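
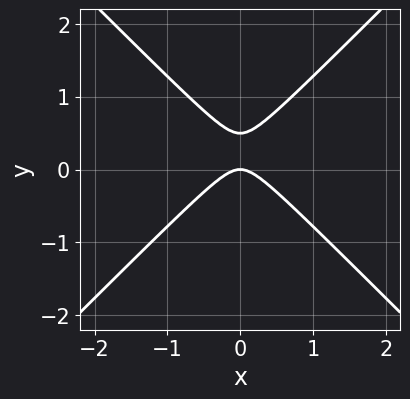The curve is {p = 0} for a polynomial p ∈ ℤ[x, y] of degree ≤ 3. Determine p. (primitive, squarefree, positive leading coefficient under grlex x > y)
deg p = 2. A generic line meets the curve in up to 2 points.
Symmetries: it's symmetric under x → −x, forcing even powers of x.
From the visible intercepts: it meets the x-axis at x = 0 (among the integer gridlines); one y-axis crossing is at y = 0.
These observations pin down the coefficients.

2*x^2 - 2*y^2 + y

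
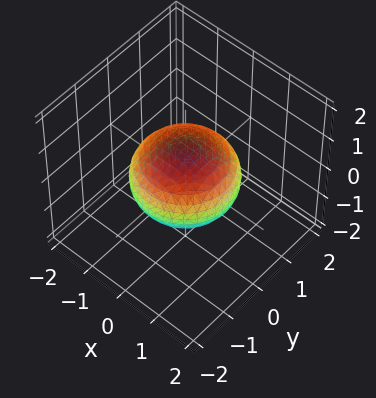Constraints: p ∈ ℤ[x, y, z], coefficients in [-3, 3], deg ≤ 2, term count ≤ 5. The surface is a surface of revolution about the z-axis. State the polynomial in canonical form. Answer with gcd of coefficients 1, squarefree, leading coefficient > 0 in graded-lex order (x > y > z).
First, the degree is 2 — no degree-1 surface has this shape.
Next, by symmetry, every cross-section ⟂ z is a circle, so x, y appear only via x² + y².
Next, against the integer gridlines: a circular section at z = 0 has radius between 1 and 2; the z-axis gridline crossings are at z ∈ {-1, 1}.
Finally, the integer polynomial consistent with all of this is the stated p.

2*x^2 + 2*y^2 + 3*z^2 - 3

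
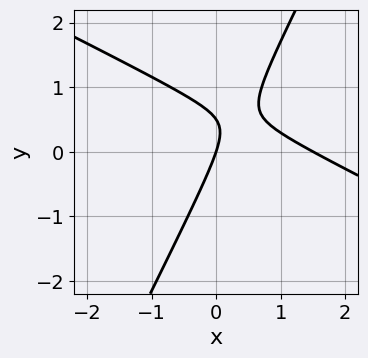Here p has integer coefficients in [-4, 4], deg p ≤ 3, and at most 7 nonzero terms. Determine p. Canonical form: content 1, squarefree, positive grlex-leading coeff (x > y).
2*x^2 + 3*x*y - 2*y^2 - 3*x + y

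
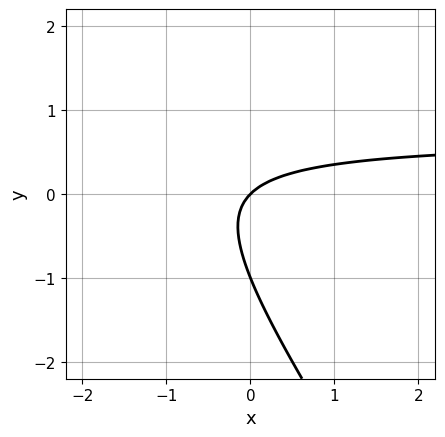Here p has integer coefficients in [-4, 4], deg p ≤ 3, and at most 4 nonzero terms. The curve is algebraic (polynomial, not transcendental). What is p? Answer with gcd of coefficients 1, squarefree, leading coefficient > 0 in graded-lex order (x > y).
3*x*y + 2*y^2 - 2*x + 2*y

First, the degree is 2 — the shape is more complex than any degree-1 curve.
Then, from the visible intercepts: the y-axis gridline crossings are at y ∈ {-1, 0}; one x-axis crossing is at x = 0.
Finally, fitting integer coefficients to these (and the overall shape) gives p.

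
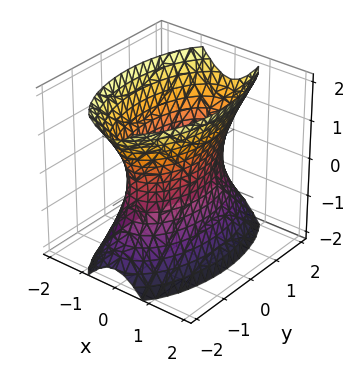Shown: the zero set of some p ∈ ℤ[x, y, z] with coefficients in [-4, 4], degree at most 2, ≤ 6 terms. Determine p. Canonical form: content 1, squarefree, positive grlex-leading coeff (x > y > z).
(a) Degree: one connected sheet with a waist; a quadric, so deg p = 2.
(b) Symmetries: it's symmetric under x → −x, forcing even powers of x; mirror symmetry z ↦ −z ⇒ only even powers of z; the y ↦ −y reflection is a symmetry, so y appears only in even powers.
(c) Observable constraints: no z-intercept at any integer in the box.
(d) The integer polynomial consistent with all of this is the stated p.

3*x^2 + y^2 - z^2 - 2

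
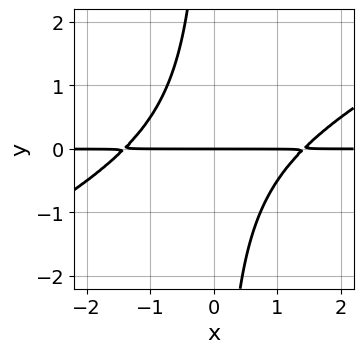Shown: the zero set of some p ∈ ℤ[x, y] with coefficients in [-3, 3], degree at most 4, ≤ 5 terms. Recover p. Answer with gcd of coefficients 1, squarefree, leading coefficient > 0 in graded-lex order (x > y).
Degree: a generic line meets the curve in up to 3 points, so deg p = 3.
Reading off the gridlines: one y-axis crossing is at y = 0; every point of the x-axis in the box is on the curve.
Matching integer coefficients to the picture gives p.

x^2*y - 2*x*y^2 - 2*y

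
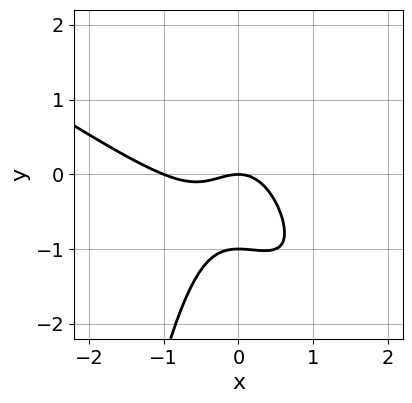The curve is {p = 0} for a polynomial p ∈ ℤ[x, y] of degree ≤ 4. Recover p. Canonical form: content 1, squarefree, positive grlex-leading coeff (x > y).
The degree is 3 — a generic line meets the curve in up to 3 points.
Checking where it meets the axes: the y-axis gridline crossings are at y ∈ {-1, 0}; among the integer gridlines, it crosses the x-axis at x ∈ {-1, 0}.
Putting this together gives p.

2*x^3 + 3*x^2*y + 2*x^2 + 2*y^2 + 2*y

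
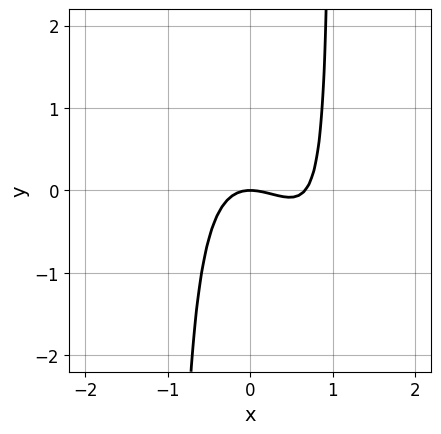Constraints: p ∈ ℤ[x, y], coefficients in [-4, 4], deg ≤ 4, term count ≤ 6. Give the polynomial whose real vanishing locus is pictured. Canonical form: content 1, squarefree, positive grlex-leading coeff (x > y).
1. deg p = 3. No degree-2 curve has this shape.
2. Observable constraints: one x-axis crossing is at x = 0; it meets the y-axis at y = 0 (among the integer gridlines).
3. Matching integer coefficients to the picture gives p.

3*x^3 + 2*x^2*y - 2*x^2 - 2*y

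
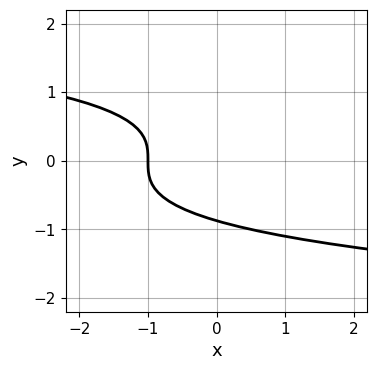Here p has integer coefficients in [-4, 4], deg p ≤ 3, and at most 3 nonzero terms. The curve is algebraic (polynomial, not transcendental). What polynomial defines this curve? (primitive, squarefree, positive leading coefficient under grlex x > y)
3*y^3 + 2*x + 2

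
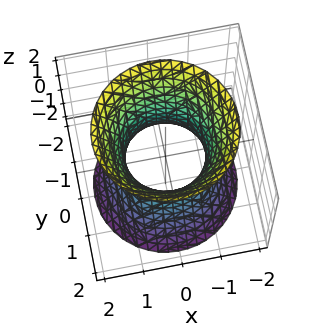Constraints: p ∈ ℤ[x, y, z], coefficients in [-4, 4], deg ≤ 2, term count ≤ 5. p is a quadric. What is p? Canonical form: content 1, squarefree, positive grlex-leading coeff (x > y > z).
2*x^2 + 2*y^2 - z^2 - 2

First, deg p = 2.
Then, symmetries: the z-axis is an axis of rotation, so x and y enter only as x² + y²; mirror symmetry z ↦ −z ⇒ only even powers of z.
Next, checking where it meets the axes: it misses every integer gridline on the z-axis; a circular section at z = 0 has radius exactly 1; among the integer gridlines, it crosses the y-axis at y ∈ {-1, 1}; among the integer gridlines, it crosses the x-axis at x ∈ {-1, 1}.
Finally, assembling these constraints gives the stated polynomial.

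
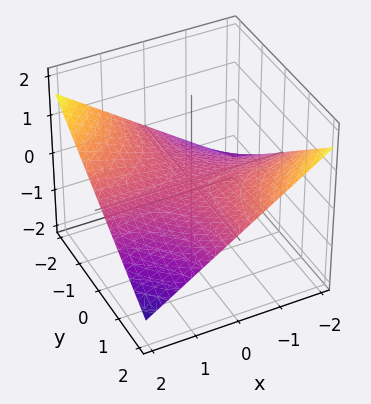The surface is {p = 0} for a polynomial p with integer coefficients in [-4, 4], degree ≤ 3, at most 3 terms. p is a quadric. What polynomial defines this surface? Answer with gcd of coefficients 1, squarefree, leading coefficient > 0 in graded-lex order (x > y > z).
x*y + 3*z

(a) deg p = 2.
(b) Reading off the gridlines: every point of the x-axis in the box is on the surface; it crosses the z-axis at the gridline z = 0; the visible y-axis segment lies entirely on the surface.
(c) Together with the visible shape, these determine p as stated.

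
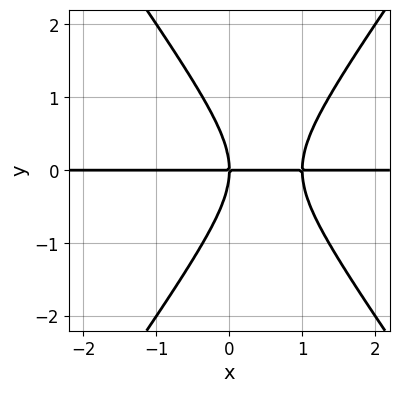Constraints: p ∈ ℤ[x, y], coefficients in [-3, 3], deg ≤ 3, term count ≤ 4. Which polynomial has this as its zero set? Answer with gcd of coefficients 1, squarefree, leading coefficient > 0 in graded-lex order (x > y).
deg p = 3. A generic line meets the curve in up to 3 points.
From the axis intercepts and sections: it meets the y-axis at y = 0 (among the integer gridlines); the visible x-axis segment lies entirely on the curve.
Assembling these constraints gives the stated polynomial.

2*x^2*y - y^3 - 2*x*y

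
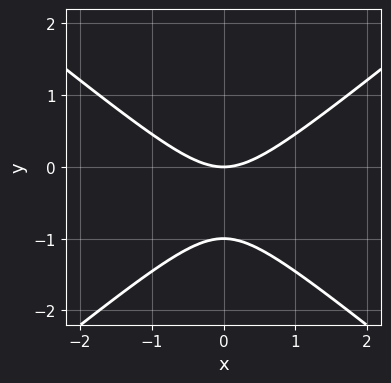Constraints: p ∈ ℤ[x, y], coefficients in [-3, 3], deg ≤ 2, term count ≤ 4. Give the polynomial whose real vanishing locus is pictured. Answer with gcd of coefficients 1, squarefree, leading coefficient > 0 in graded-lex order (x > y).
1. The degree is 2 — the shape is more complex than any degree-1 curve.
2. Symmetries: the x ↦ −x reflection is a symmetry, so x appears only in even powers.
3. From the axis intercepts and sections: the y-axis gridline crossings are at y ∈ {-1, 0}; it crosses the x-axis at the gridline x = 0.
4. Putting this together gives p.

2*x^2 - 3*y^2 - 3*y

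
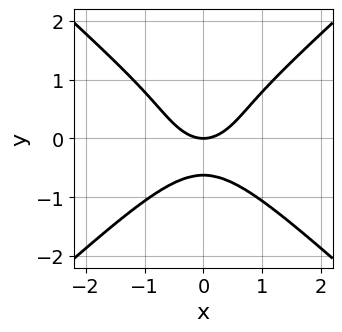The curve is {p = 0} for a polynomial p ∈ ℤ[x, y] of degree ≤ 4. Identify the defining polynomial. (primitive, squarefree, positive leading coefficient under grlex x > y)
2*x^4 - 3*y^4 + 2*x^2 - 2*y^2 - 2*y

First, the degree is 4 — no degree-3 curve has this shape.
Next, symmetries: the x ↦ −x reflection is a symmetry, so x appears only in even powers.
Next, observable constraints: it meets the x-axis at x = 0 (among the integer gridlines); it crosses the y-axis at the gridline y = 0.
Finally, putting this together gives p.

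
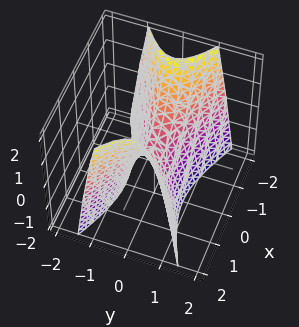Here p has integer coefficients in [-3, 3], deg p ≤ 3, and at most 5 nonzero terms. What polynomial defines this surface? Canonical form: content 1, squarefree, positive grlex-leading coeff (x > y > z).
First, the degree is 2 — a hyperbolic paraboloid; a quadric.
Next, symmetries: mirror symmetry x ↦ −x ⇒ only even powers of x; mirror symmetry y ↦ −y ⇒ only even powers of y.
Then, from the axis intercepts and sections: it crosses the x-axis at the gridline x = 0; it meets the y-axis at y = 0 (among the integer gridlines).
Finally, these observations pin down the coefficients.

x^2 - 3*y^2 - z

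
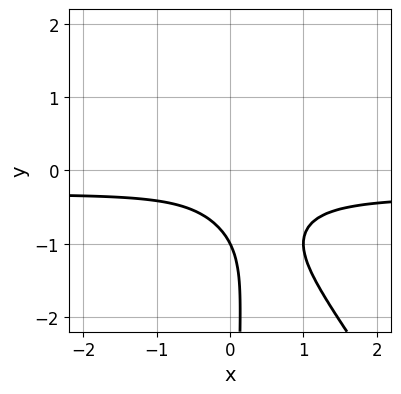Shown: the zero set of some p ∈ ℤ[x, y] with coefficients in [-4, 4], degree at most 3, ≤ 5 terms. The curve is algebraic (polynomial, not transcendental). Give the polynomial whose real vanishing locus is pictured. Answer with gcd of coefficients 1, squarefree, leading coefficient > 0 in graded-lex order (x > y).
3*x^2*y + 2*x*y^2 + x^2 + y + 1

The degree is 3 — no degree-2 curve has this shape.
From the axis intercepts and sections: it meets the y-axis at y = -1 (among the integer gridlines); the curve avoids every integer x-axis point in the box.
Together with the visible shape, these determine p as stated.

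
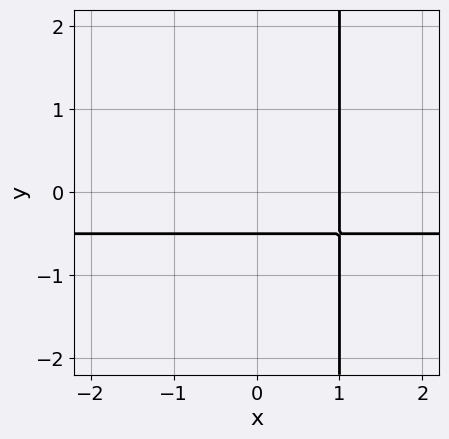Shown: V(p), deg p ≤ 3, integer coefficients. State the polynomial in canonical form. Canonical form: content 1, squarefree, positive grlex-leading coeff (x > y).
(a) Degree: a generic line meets the curve in up to 2 points, so deg p = 2.
(b) Reading off the gridlines: one x-axis crossing is at x = 1.
(c) These observations pin down the coefficients.

2*x*y + x - 2*y - 1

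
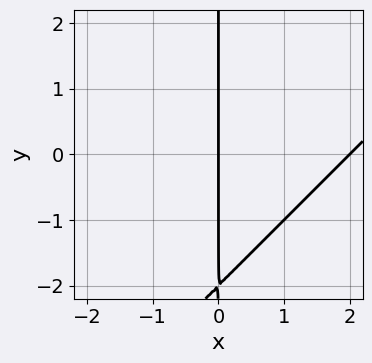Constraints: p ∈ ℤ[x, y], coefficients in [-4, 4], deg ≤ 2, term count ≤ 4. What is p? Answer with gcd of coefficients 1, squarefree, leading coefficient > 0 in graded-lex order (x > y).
x^2 - x*y - 2*x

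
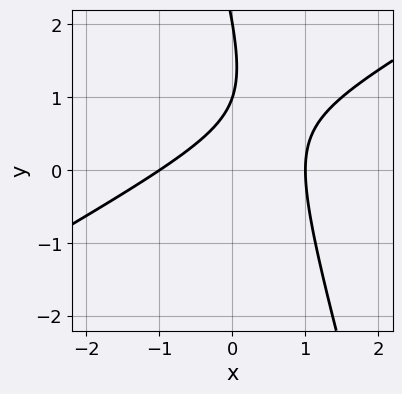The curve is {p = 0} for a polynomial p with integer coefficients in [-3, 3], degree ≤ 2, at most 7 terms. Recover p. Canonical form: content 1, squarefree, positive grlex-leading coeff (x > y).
(a) The degree is 2 — a generic line meets the curve in up to 2 points.
(b) From the axis intercepts and sections: the x-axis gridline crossings are at x ∈ {-1, 1}; the y-axis gridline crossings are at y ∈ {1, 2}.
(c) Together with the visible shape, these determine p as stated.

2*x^2 - 3*x*y - y^2 + 3*y - 2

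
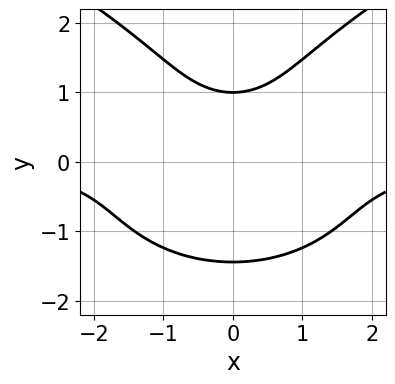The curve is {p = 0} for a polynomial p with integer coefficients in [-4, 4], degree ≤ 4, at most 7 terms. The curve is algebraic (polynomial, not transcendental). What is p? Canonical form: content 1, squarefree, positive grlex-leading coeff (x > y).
First, the degree is 4 — the shape is more complex than any degree-3 curve.
Then, symmetries: it's symmetric under x → −x, forcing even powers of x.
Then, observable constraints: it crosses the y-axis at the gridline y = 1; it misses every integer gridline on the x-axis.
Finally, these observations pin down the coefficients.

y^4 - 2*x^2*y - y^3 + 3*y - 3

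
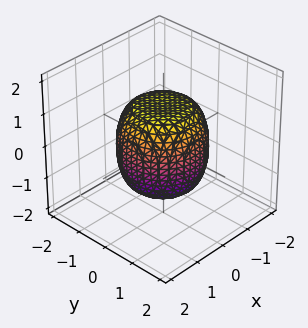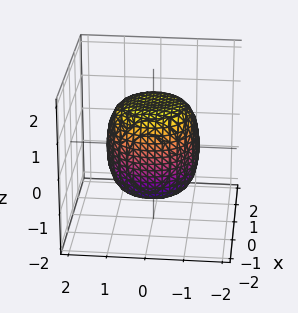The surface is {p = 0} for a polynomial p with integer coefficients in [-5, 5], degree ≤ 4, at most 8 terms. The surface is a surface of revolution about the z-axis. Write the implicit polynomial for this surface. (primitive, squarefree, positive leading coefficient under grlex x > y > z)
2*x^4 + 4*x^2*y^2 + 2*y^4 - x^2 - y^2 + 2*z^2 - 3

(a) Degree: a generic line meets the surface in up to 4 points, so deg p = 4.
(b) Symmetries: the surface is invariant under rotation about z: p = q(x² + y², z).
(c) From the visible intercepts: a circular section at z = 1 has radius exactly 1.
(d) Together with the visible shape, these determine p as stated.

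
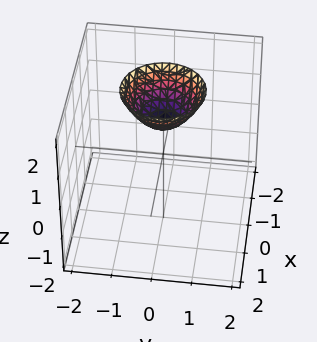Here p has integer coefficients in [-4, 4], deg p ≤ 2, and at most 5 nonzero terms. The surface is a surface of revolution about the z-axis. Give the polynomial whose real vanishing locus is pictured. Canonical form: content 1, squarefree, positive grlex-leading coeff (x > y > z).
1. deg p = 2. No degree-1 surface has this shape.
2. Symmetries: rotational symmetry about the z-axis ⇒ p depends on x, y only through x² + y².
3. From the visible intercepts: no y-intercept at any integer in the box; a circular section at z = 2 has radius exactly 1; the surface avoids every integer x-axis point in the box; it meets the z-axis at z = 1 (among the integer gridlines).
4. These observations pin down the coefficients.

x^2 + y^2 - z + 1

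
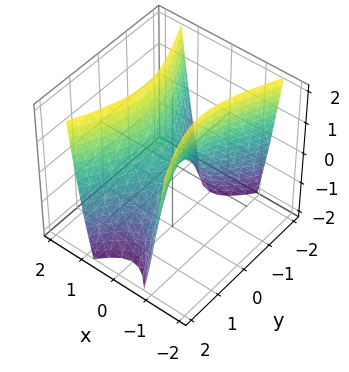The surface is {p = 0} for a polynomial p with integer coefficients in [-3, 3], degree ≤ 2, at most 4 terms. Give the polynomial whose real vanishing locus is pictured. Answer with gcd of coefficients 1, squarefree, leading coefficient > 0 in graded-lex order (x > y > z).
3*x^2 - y^2 - z

(a) Degree: a saddle surface; a quadric, so deg p = 2.
(b) Symmetries: it's symmetric under x → −x, forcing even powers of x; mirror symmetry y ↦ −y ⇒ only even powers of y.
(c) From the visible intercepts: it crosses the z-axis at the gridline z = 0; it crosses the x-axis at the gridline x = 0.
(d) Matching integer coefficients to the picture gives p.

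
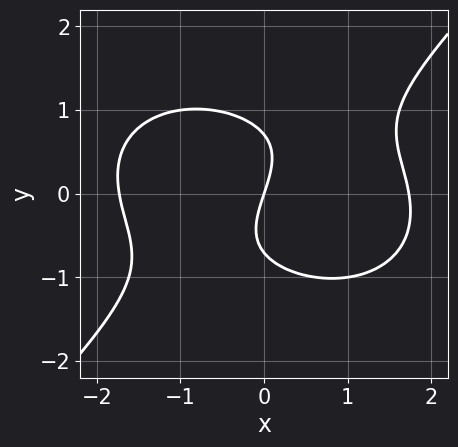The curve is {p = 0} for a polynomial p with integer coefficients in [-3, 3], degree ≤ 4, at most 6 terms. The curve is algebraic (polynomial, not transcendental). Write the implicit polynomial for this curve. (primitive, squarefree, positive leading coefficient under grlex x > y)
x^3 + x*y^2 - 2*y^3 - 3*x + y

First, degree: a generic line meets the curve in up to 3 points, so deg p = 3.
Then, from the visible intercepts: one x-axis crossing is at x = 0; it crosses the y-axis at the gridline y = 0.
Finally, putting this together gives p.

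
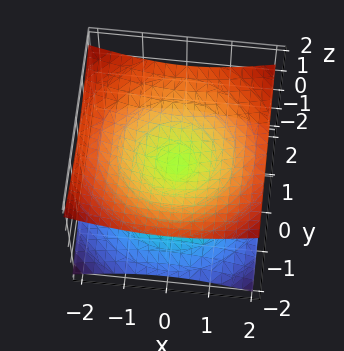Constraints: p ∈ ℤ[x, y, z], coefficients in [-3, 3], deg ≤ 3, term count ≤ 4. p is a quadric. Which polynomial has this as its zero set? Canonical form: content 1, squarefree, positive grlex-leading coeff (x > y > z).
x^2 + y^2 - 3*z^2

(a) The degree is 2 — two nappes meeting at a single point; a quadric.
(b) Symmetries: the z-axis is an axis of rotation, so x and y enter only as x² + y²; mirror symmetry z ↦ −z ⇒ only even powers of z.
(c) From the axis intercepts and sections: it meets the x-axis at x = 0 (among the integer gridlines); a circular section at z = 1 has radius between 1 and 2; it meets the z-axis at z = 0 (among the integer gridlines); it meets the y-axis at y = 0 (among the integer gridlines).
(d) Matching integer coefficients to the picture gives p.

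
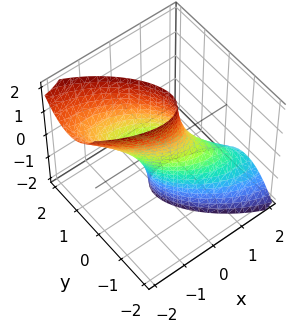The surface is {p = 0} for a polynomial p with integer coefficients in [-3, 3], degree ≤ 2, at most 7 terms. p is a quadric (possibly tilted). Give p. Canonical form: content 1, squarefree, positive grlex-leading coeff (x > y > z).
2*x^2 + 3*x*y + 2*x*z + 3*y^2 - 1

First, degree: a generic line meets the surface in up to 2 points, so deg p = 2.
Then, reading off the gridlines: it misses every integer gridline on the z-axis.
Finally, assembling these constraints gives the stated polynomial.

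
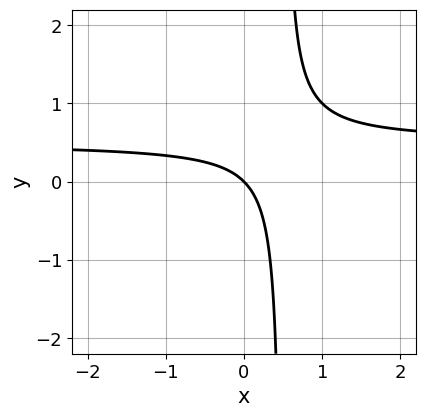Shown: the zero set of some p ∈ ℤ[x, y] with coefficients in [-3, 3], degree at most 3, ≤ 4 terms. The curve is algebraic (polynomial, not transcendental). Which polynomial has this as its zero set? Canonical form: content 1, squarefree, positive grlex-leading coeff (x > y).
2*x*y - x - y

(a) Degree: a generic line meets the curve in up to 2 points, so deg p = 2.
(b) From the axis intercepts and sections: one x-axis crossing is at x = 0; it meets the y-axis at y = 0 (among the integer gridlines).
(c) Solving for integer coefficients yields p as stated.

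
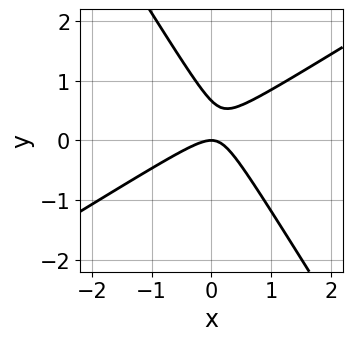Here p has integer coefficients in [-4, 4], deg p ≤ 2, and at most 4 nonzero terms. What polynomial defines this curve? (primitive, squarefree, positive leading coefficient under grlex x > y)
deg p = 2. The shape is more complex than any degree-1 curve.
Observable constraints: it crosses the y-axis at the gridline y = 0; one x-axis crossing is at x = 0.
Solving for integer coefficients yields p as stated.

3*x^2 - 3*x*y - 3*y^2 + 2*y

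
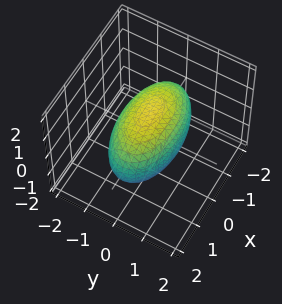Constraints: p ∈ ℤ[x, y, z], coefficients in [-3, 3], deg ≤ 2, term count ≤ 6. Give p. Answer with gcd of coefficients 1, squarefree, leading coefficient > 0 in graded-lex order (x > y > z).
x^2 + 3*y^2 + 2*z^2 - 3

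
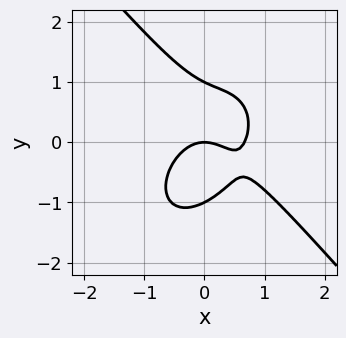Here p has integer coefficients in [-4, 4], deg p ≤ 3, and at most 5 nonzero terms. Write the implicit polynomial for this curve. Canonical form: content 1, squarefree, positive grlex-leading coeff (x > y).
(a) deg p = 3. No degree-2 curve has this shape.
(b) Checking where it meets the axes: among the integer gridlines, it crosses the y-axis at y ∈ {-1, 0, 1}; one x-axis crossing is at x = 0.
(c) Together with the visible shape, these determine p as stated.

3*x^3 + 2*y^3 - 2*x^2 + 2*x*y - 2*y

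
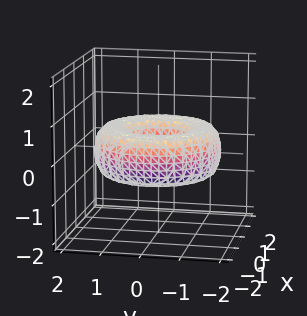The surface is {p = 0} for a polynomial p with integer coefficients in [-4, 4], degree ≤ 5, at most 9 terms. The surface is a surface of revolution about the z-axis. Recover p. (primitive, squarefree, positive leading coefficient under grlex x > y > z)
1. The degree is 4 — a generic line meets the surface in up to 4 points.
2. Symmetries: the surface is invariant under rotation about z: p = q(x² + y², z).
3. From the axis intercepts and sections: no z-intercept at any integer in the box; a circular section at z = 0 has radius between 0 and 1.
4. The integer polynomial consistent with all of this is the stated p.

x^4 + 2*x^2*y^2 + y^4 - 3*x^2 - 3*y^2 + 3*z^2 + 1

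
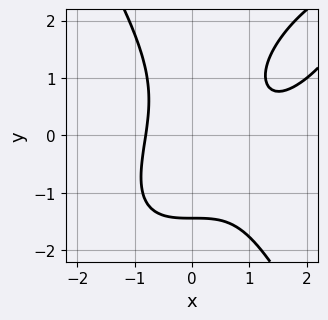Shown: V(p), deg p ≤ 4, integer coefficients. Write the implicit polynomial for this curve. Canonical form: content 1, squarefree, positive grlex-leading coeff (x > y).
deg p = 3.
Solving for integer coefficients yields p as stated.

2*x^3 - 2*x^2*y + y^3 - 3*x^2 + 3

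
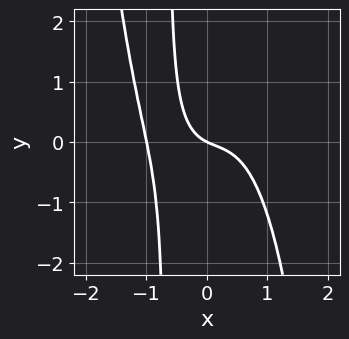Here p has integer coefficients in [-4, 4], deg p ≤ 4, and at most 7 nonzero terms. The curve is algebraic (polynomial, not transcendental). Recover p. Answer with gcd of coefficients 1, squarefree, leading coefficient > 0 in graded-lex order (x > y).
1. The degree is 4 — the shape is more complex than any degree-3 curve.
2. From the visible intercepts: the x-axis gridline crossings are at x ∈ {-1, 0}; one y-axis crossing is at y = 0.
3. The integer polynomial consistent with all of this is the stated p.

3*x^4 + 2*x^3 + 3*x*y + x + 2*y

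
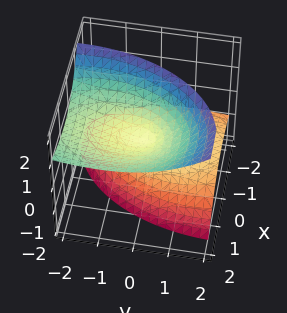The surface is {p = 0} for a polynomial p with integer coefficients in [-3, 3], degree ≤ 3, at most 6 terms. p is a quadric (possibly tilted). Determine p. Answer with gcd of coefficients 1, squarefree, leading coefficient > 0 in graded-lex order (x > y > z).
2*x^2 - 3*x*z + y^2 + 2*y*z - 2*z^2

1. There are 2 components. Treating them together as one polynomial.
2. Degree: a generic line meets the surface in up to 2 points, so deg p = 2.
3. Checking where it meets the axes: it crosses the y-axis at the gridline y = 0; one x-axis crossing is at x = 0; it crosses the z-axis at the gridline z = 0.
4. Putting this together gives p.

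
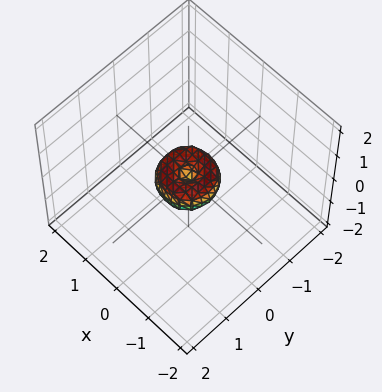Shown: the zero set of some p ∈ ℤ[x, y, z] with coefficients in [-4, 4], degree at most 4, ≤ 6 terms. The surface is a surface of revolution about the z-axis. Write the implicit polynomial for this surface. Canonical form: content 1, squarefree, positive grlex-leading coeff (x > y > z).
Degree: no degree-3 surface has this shape, so deg p = 4.
Symmetries: the z-axis is an axis of rotation, so x and y enter only as x² + y².
From the visible intercepts: one z-axis crossing is at z = 0; a circular section at z = 0 has radius between 0 and 1; it meets the x-axis at x = 0 (among the integer gridlines).
Assembling these constraints gives the stated polynomial.

2*x^4 + 4*x^2*y^2 + 2*y^4 - x^2 - y^2 + z^2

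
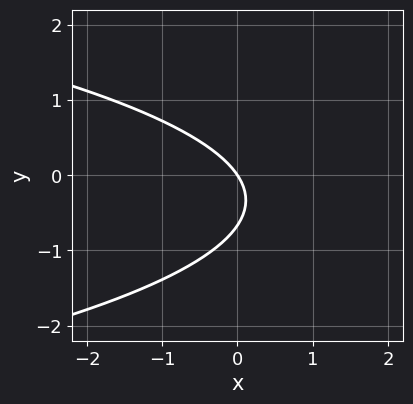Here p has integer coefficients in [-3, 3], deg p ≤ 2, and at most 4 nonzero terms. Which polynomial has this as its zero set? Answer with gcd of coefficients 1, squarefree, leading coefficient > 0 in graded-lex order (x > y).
3*y^2 + 3*x + 2*y

(a) deg p = 2. No degree-1 curve has this shape.
(b) Observable constraints: it meets the x-axis at x = 0 (among the integer gridlines); it crosses the y-axis at the gridline y = 0.
(c) Matching integer coefficients to the picture gives p.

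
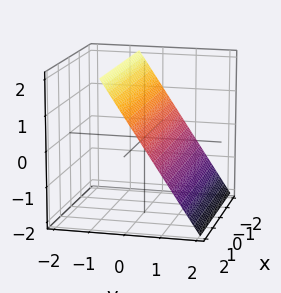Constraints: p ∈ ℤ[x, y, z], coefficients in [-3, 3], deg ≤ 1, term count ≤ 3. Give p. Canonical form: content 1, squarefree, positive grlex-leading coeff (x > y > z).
3*y + 2*z - 2

deg p = 1. The surface is flat (a plane).
Reading off the gridlines: it misses every integer gridline on the x-axis; it crosses the z-axis at the gridline z = 1.
Matching integer coefficients to the picture gives p.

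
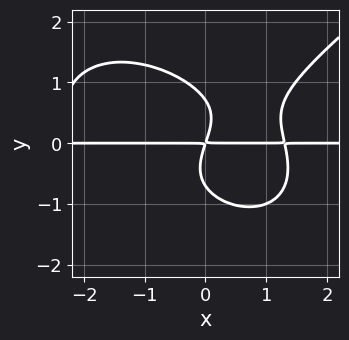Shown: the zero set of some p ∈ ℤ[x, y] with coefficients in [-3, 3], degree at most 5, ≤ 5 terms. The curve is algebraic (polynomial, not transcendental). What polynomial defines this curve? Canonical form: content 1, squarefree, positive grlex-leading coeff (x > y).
x^3*y - 2*y^4 + x^2*y - 3*x*y + y^2

First, degree: a generic line meets the curve in up to 4 points, so deg p = 4.
Then, against the integer gridlines: every point of the x-axis in the box is on the curve.
Finally, assembling these constraints gives the stated polynomial.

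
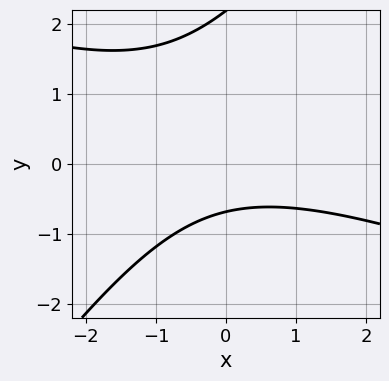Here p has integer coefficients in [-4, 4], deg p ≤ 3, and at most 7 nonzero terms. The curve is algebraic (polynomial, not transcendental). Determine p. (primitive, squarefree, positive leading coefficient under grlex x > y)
x^2 + 2*x*y - 2*y^2 + 3*y + 3

1. The degree is 2 — no degree-1 curve has this shape.
2. Checking where it meets the axes: no x-intercept at any integer in the box.
3. The integer polynomial consistent with all of this is the stated p.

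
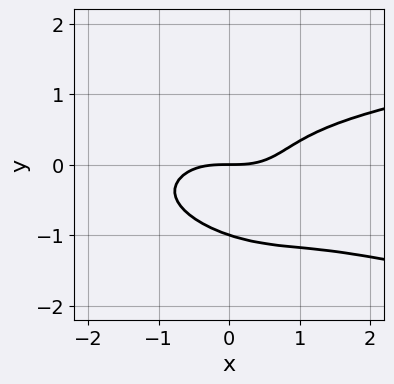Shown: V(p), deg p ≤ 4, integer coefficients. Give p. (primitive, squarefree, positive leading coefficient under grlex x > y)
First, the degree is 4 — the shape is more complex than any degree-3 curve.
Next, checking where it meets the axes: it crosses the x-axis at the gridline x = 0; the y-axis gridline crossings are at y ∈ {-1, 0}.
Finally, solving for integer coefficients yields p as stated.

2*x^2*y^2 + 2*x*y^3 + 2*y^4 - x^3 + 2*y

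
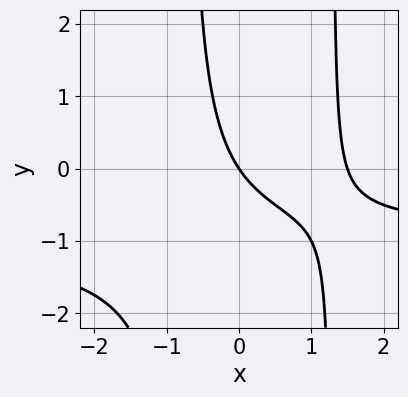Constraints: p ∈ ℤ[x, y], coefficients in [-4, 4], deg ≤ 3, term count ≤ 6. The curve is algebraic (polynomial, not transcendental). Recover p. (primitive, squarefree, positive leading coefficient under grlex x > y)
2*x^2*y + 2*x^2 - x*y - 3*x - 2*y

(a) The degree is 3 — no degree-2 curve has this shape.
(b) Against the integer gridlines: one y-axis crossing is at y = 0; one x-axis crossing is at x = 0.
(c) Putting this together gives p.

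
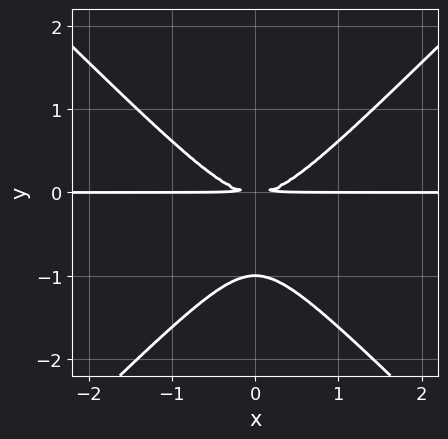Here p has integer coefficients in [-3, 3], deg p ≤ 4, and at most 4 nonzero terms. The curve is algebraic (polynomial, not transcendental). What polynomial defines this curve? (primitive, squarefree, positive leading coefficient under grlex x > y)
First, deg p = 3.
Then, symmetries: it's symmetric under x → −x, forcing even powers of x.
Then, from the visible intercepts: the visible x-axis segment lies entirely on the curve; it meets the y-axis at y = -1 (among the integer gridlines).
Finally, putting this together gives p.

x^2*y - y^3 - y^2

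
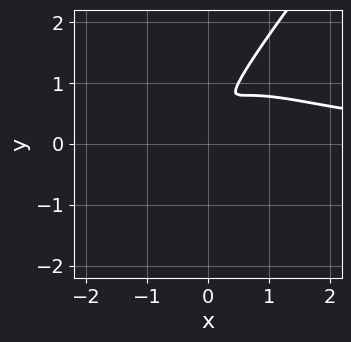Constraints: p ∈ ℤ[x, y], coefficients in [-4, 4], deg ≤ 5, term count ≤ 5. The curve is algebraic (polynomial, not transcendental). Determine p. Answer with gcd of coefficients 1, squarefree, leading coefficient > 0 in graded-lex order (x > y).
1. deg p = 4.
2. Solving for integer coefficients yields p as stated.

2*x^3*y - y^4 + 3*x*y^2 - 3*x^2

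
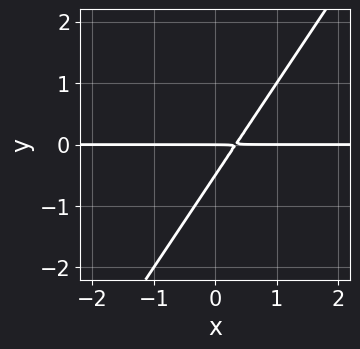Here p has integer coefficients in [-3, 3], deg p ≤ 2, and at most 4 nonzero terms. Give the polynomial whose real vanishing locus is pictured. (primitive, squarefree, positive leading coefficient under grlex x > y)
3*x*y - 2*y^2 - y

Degree: the shape is more complex than any degree-1 curve, so deg p = 2.
Against the integer gridlines: the visible x-axis segment lies entirely on the curve; one y-axis crossing is at y = 0.
Fitting integer coefficients to these (and the overall shape) gives p.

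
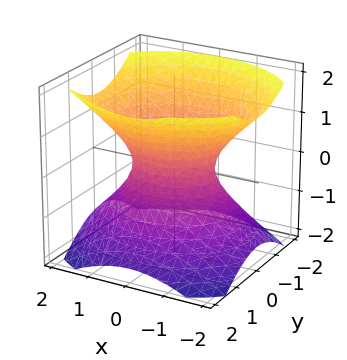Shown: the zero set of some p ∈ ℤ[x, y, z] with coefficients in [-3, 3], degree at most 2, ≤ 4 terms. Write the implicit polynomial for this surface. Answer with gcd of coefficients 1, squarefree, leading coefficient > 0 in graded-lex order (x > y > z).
2*x^2 + 3*y^2 - 3*z^2 - 2

1. deg p = 2. One connected sheet with a waist; a quadric.
2. Symmetries: mirror symmetry y ↦ −y ⇒ only even powers of y; mirror symmetry z ↦ −z ⇒ only even powers of z; it's symmetric under x → −x, forcing even powers of x.
3. Observable constraints: the surface avoids every integer z-axis point in the box; the x-axis gridline crossings are at x ∈ {-1, 1}.
4. Putting this together gives p.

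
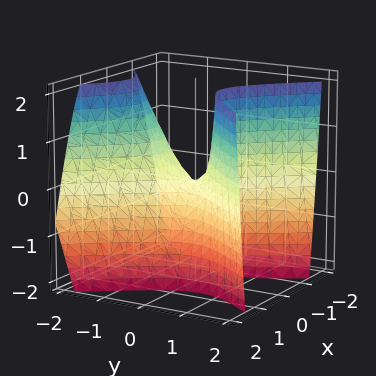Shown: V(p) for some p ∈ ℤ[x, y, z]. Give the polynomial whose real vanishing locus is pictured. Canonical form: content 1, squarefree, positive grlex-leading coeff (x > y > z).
(a) deg p = 2. A generic line meets the surface in up to 2 points.
(b) Observable constraints: one z-axis crossing is at z = 0; it meets the y-axis at y = 0 (among the integer gridlines).
(c) Solving for integer coefficients yields p as stated.

3*x^2 - 2*y^2 - y*z + z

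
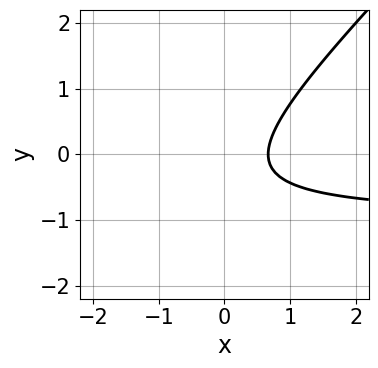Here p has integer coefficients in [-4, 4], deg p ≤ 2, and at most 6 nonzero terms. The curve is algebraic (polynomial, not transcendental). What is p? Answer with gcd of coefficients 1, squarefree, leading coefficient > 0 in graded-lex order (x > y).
3*x*y - 3*y^2 + 3*x - 2*y - 2

(a) The degree is 2 — a generic line meets the curve in up to 2 points.
(b) Against the integer gridlines: the curve avoids every integer y-axis point in the box.
(c) Matching integer coefficients to the picture gives p.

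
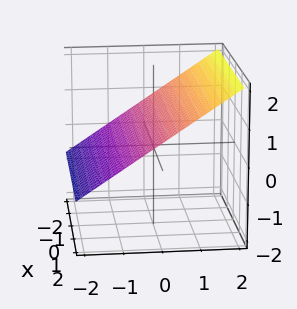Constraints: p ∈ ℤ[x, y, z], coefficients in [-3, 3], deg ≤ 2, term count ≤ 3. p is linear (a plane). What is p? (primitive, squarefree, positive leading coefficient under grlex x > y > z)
2*y - 3*z + 2

deg p = 1.
Observable constraints: the surface avoids every integer x-axis point in the box; it meets the y-axis at y = -1 (among the integer gridlines).
These observations pin down the coefficients.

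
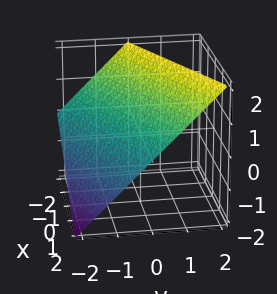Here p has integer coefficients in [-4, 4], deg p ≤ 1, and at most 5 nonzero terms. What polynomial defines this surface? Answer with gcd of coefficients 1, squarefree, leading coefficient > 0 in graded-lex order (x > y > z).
First, degree: the surface is flat (a plane), so deg p = 1.
Next, reading off the gridlines: one z-axis crossing is at z = 1; one x-axis crossing is at x = 2.
Finally, solving for integer coefficients yields p as stated. Check: (0, -1, 0) on the y-axis lies on the surface, and p(0, -1, 0) = 0. ✓

x - 2*y + 2*z - 2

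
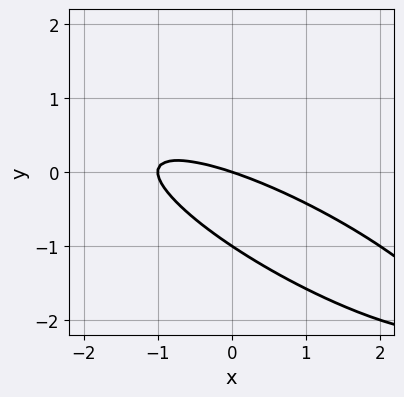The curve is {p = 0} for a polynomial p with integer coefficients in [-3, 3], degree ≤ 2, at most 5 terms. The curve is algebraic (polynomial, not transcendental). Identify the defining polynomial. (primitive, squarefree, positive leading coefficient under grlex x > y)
(a) deg p = 2. The shape is more complex than any degree-1 curve.
(b) Reading off the gridlines: the y-axis gridline crossings are at y ∈ {-1, 0}; the x-axis gridline crossings are at x ∈ {-1, 0}.
(c) These observations pin down the coefficients.

x^2 + 3*x*y + 3*y^2 + x + 3*y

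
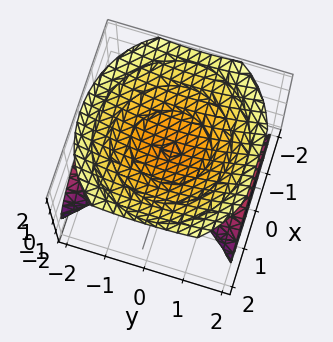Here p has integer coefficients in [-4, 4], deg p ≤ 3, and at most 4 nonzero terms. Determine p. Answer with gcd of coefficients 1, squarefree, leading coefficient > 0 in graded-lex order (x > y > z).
1. There are 2 components. Treating them together as one polynomial.
2. The degree is 3 — the shape is more complex than any degree-2 surface.
3. Against the integer gridlines: one x-axis crossing is at x = 0; every point of the y-axis in the box is on the surface; among the integer gridlines, it crosses the z-axis at z ∈ {-1, 0, 1}.
4. Matching integer coefficients to the picture gives p.

2*y^2*z - 3*z^3 + 3*x^2 + 3*z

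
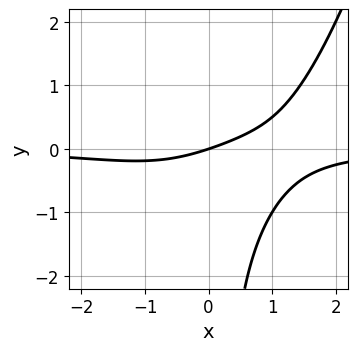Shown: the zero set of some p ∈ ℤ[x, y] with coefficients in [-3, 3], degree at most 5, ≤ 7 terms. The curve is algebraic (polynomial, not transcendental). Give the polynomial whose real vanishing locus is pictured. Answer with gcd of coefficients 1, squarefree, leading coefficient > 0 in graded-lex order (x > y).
x^3*y - 2*x*y^2 + x*y + x - 3*y

deg p = 4.
From the visible intercepts: it crosses the x-axis at the gridline x = 0; it crosses the y-axis at the gridline y = 0.
These observations pin down the coefficients.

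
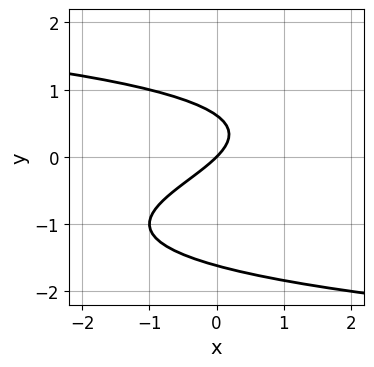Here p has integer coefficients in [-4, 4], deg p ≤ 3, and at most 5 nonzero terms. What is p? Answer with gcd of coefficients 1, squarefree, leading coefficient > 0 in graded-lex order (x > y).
1. deg p = 3.
2. Observable constraints: it meets the x-axis at x = 0 (among the integer gridlines); one y-axis crossing is at y = 0.
3. Solving for integer coefficients yields p as stated.

y^3 + y^2 + x - y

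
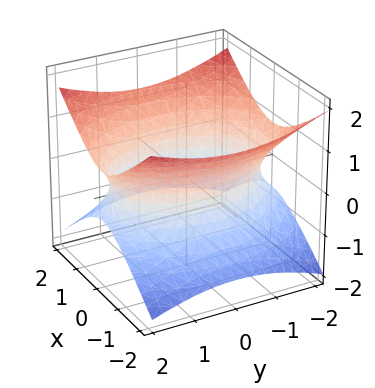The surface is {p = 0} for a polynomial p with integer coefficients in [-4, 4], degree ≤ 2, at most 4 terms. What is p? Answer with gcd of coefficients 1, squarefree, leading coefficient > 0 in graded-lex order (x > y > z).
1. Degree: an hourglass — one-sheet hyperboloid; a quadric, so deg p = 2.
2. Symmetries: mirror symmetry y ↦ −y ⇒ only even powers of y; the x ↦ −x reflection is a symmetry, so x appears only in even powers; the z ↦ −z reflection is a symmetry, so z appears only in even powers.
3. Observable constraints: it misses every integer gridline on the z-axis.
4. Assembling these constraints gives the stated polynomial.

2*x^2 + y^2 - 3*z^2 - 3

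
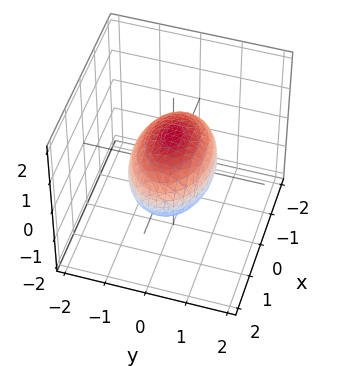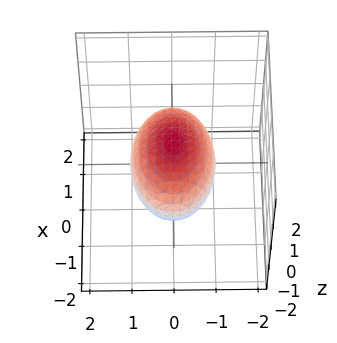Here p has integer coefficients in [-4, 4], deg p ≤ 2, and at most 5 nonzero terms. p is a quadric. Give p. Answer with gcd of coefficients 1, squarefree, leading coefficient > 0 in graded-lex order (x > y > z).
First, deg p = 2. A closed, bounded, convex surface; a quadric.
Next, symmetries: it's symmetric under y → −y, forcing even powers of y; mirror symmetry z ↦ −z ⇒ only even powers of z; mirror symmetry x ↦ −x ⇒ only even powers of x.
Then, observable constraints: the y-axis gridline crossings are at y ∈ {-1, 1}; among the integer gridlines, it crosses the z-axis at z ∈ {-1, 1}.
Finally, putting this together gives p.

x^2 + 2*y^2 + 2*z^2 - 2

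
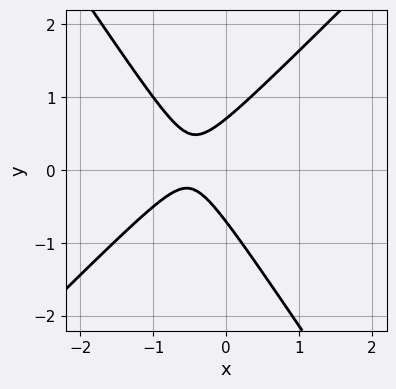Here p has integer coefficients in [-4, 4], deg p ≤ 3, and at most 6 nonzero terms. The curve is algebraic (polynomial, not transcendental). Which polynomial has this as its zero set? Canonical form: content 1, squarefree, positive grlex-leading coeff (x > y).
3*x^2 - x*y - 2*y^2 + 3*x + 1

1. Degree: no degree-1 curve has this shape, so deg p = 2.
2. Reading off the gridlines: the curve avoids every integer x-axis point in the box.
3. Putting this together gives p.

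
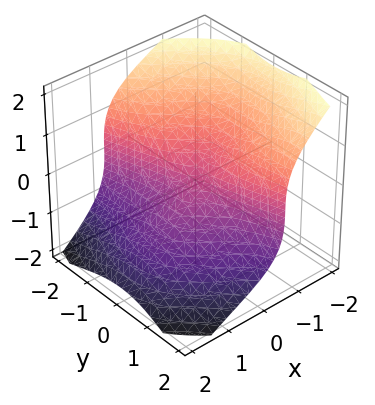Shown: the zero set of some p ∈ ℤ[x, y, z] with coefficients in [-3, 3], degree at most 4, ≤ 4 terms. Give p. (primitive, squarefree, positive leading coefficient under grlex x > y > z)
2*x^3 + 3*x*y^2 + y^3 + 3*z^3

The degree is 3 — a generic line meets the surface in up to 3 points.
From the axis intercepts and sections: it crosses the x-axis at the gridline x = 0; it meets the z-axis at z = 0 (among the integer gridlines).
Matching integer coefficients to the picture gives p.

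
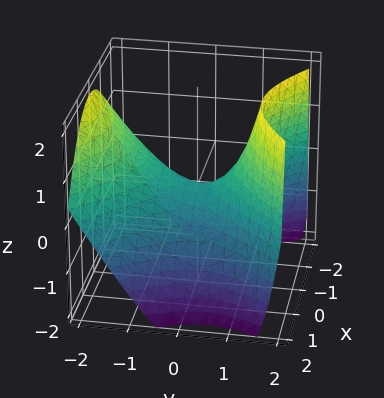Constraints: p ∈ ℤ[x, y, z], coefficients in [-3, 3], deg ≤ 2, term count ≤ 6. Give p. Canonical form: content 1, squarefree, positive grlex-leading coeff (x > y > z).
deg p = 2. A generic line meets the surface in up to 2 points.
Against the integer gridlines: one x-axis crossing is at x = 0; it crosses the z-axis at the gridline z = 0; it meets the y-axis at y = 0 (among the integer gridlines).
Solving for integer coefficients yields p as stated.

2*x^2 - 2*y^2 - y*z + 3*z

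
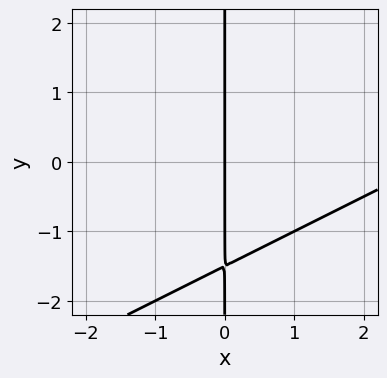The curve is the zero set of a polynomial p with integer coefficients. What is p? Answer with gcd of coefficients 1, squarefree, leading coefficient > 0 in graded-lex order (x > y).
x^2 - 2*x*y - 3*x

deg p = 2.
Against the integer gridlines: the visible y-axis segment lies entirely on the curve; one x-axis crossing is at x = 0.
Putting this together gives p.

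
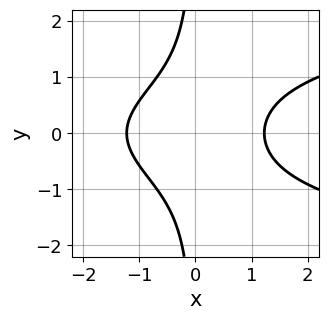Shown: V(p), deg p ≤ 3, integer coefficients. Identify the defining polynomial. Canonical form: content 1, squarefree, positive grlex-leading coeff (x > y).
3*x*y^2 - 2*x^2 + 3

First, degree: a generic line meets the curve in up to 3 points, so deg p = 3.
Next, symmetries: mirror symmetry y ↦ −y ⇒ only even powers of y.
Then, from the visible intercepts: it misses every integer gridline on the y-axis.
Finally, together with the visible shape, these determine p as stated.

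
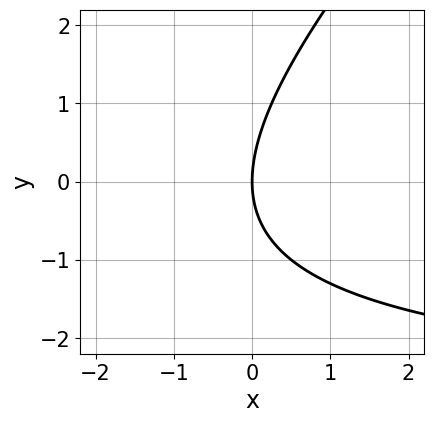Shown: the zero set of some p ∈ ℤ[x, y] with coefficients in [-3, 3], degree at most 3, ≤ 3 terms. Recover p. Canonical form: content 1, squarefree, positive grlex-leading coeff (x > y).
x*y - y^2 + 3*x

(a) deg p = 2. The shape is more complex than any degree-1 curve.
(b) From the axis intercepts and sections: it meets the x-axis at x = 0 (among the integer gridlines); one y-axis crossing is at y = 0.
(c) Putting this together gives p.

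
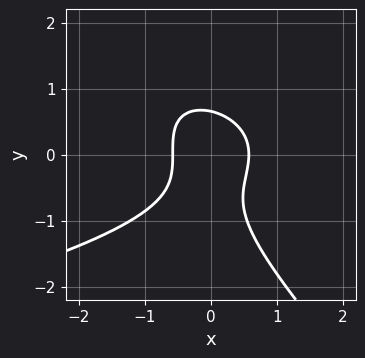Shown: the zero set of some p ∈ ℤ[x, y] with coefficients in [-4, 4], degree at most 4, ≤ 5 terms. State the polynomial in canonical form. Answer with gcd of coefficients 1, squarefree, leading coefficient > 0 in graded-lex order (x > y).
(a) deg p = 3.
(b) Putting this together gives p.

2*x*y^2 + 2*y^3 + 3*x^2 + y^2 - 1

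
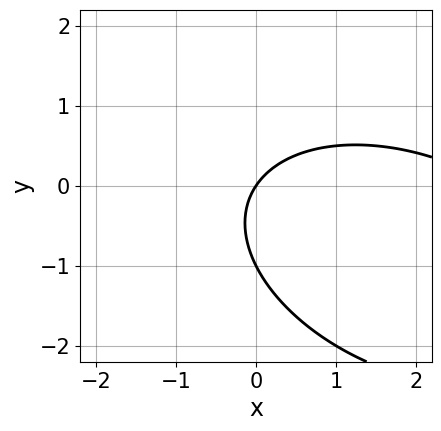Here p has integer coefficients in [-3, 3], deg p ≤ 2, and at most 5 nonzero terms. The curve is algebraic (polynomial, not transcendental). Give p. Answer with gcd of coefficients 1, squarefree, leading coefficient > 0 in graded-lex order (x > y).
x^2 + x*y + 2*y^2 - 3*x + 2*y

(a) Degree: a generic line meets the curve in up to 2 points, so deg p = 2.
(b) Against the integer gridlines: the y-axis gridline crossings are at y ∈ {-1, 0}; one x-axis crossing is at x = 0.
(c) Fitting integer coefficients to these (and the overall shape) gives p.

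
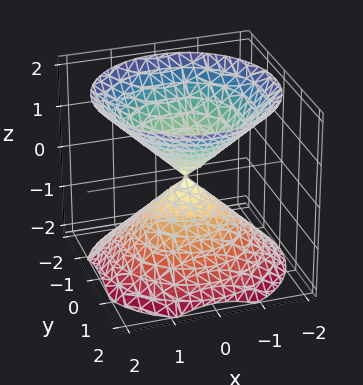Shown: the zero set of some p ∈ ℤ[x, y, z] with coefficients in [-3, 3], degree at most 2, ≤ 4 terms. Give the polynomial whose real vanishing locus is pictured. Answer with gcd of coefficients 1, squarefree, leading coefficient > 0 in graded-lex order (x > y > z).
x^2 + y^2 - z^2

1. The picture has 2 separate pieces. Treating them together as one polynomial.
2. deg p = 2. Two nappes meeting at a single point; a quadric.
3. Symmetries: it's symmetric under z → −z, forcing even powers of z; the z-axis is an axis of rotation, so x and y enter only as x² + y².
4. Checking where it meets the axes: a circular section at z = -1 has radius exactly 1; it meets the y-axis at y = 0 (among the integer gridlines); it crosses the x-axis at the gridline x = 0; it crosses the z-axis at the gridline z = 0.
5. Putting this together gives p.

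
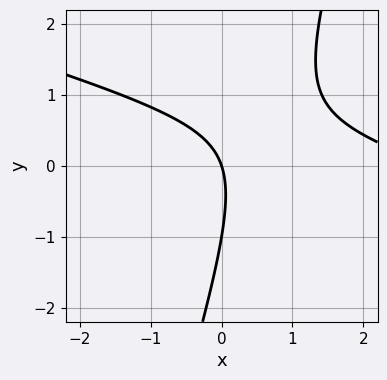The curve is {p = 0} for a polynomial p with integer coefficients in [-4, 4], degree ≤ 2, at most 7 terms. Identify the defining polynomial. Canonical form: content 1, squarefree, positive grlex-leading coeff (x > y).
1. The degree is 2 — a generic line meets the curve in up to 2 points.
2. Against the integer gridlines: among the integer gridlines, it crosses the y-axis at y ∈ {-1, 0}; it crosses the x-axis at the gridline x = 0.
3. The integer polynomial consistent with all of this is the stated p.

x^2 + 3*x*y - y^2 - 3*x - y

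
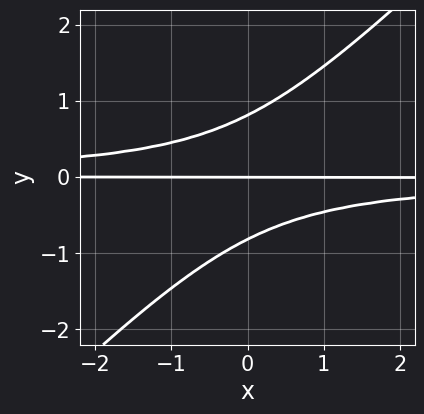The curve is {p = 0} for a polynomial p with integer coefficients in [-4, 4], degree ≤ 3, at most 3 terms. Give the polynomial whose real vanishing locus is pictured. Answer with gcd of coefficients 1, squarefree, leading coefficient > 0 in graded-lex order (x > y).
3*x*y^2 - 3*y^3 + 2*y

First, the degree is 3 — no degree-2 curve has this shape.
Then, checking where it meets the axes: one y-axis crossing is at y = 0; every point of the x-axis in the box is on the curve.
Finally, solving for integer coefficients yields p as stated.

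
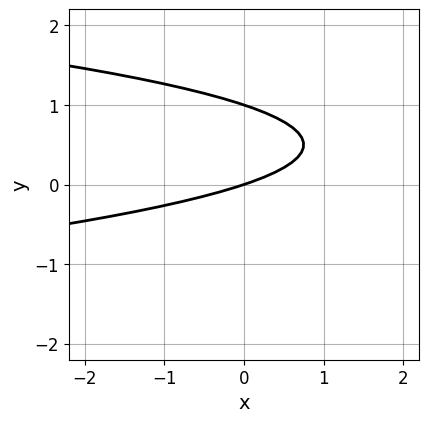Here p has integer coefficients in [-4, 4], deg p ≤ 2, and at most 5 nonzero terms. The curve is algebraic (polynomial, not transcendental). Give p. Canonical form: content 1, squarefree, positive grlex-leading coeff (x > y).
(a) Degree: a generic line meets the curve in up to 2 points, so deg p = 2.
(b) Against the integer gridlines: the y-axis gridline crossings are at y ∈ {0, 1}; one x-axis crossing is at x = 0.
(c) Fitting integer coefficients to these (and the overall shape) gives p.

3*y^2 + x - 3*y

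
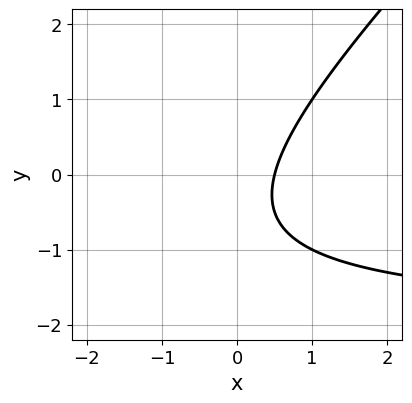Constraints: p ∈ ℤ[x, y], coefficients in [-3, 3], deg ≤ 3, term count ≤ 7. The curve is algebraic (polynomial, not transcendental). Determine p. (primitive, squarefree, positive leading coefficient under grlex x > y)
First, degree: the shape is more complex than any degree-1 curve, so deg p = 2.
Next, reading off the gridlines: it misses every integer gridline on the y-axis.
Finally, solving for integer coefficients yields p as stated.

x*y - y^2 + 2*x - y - 1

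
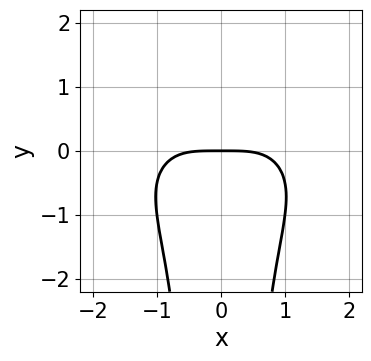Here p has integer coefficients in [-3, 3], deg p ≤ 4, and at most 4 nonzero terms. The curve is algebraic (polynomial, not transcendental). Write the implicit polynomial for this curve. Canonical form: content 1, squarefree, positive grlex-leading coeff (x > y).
(a) Degree: no degree-3 curve has this shape, so deg p = 4.
(b) Symmetries: the x ↦ −x reflection is a symmetry, so x appears only in even powers.
(c) Observable constraints: one x-axis crossing is at x = 0; one y-axis crossing is at y = 0.
(d) Assembling these constraints gives the stated polynomial.

x^4 + 2*x^2*y^2 + 3*y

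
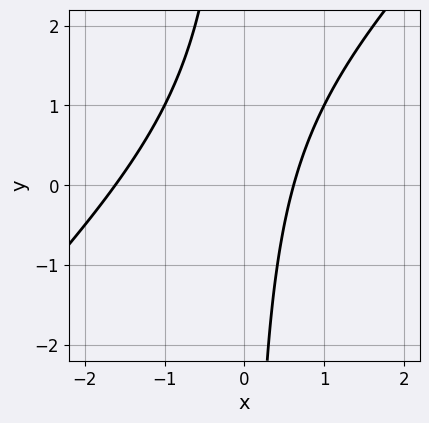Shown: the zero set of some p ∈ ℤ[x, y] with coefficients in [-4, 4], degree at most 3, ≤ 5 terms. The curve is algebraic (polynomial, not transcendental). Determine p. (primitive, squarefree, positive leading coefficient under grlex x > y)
First, the degree is 2 — no degree-1 curve has this shape.
Then, reading off the gridlines: the curve avoids every integer y-axis point in the box.
Finally, putting this together gives p.

x^2 - x*y + x - 1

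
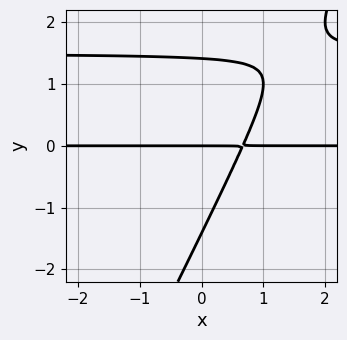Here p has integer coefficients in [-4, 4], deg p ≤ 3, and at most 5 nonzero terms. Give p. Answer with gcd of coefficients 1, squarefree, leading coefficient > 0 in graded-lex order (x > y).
deg p = 3. No degree-2 curve has this shape.
Reading off the gridlines: the visible x-axis segment lies entirely on the curve; one y-axis crossing is at y = 0.
Matching integer coefficients to the picture gives p.

2*x*y^2 - y^3 - 3*x*y + 2*y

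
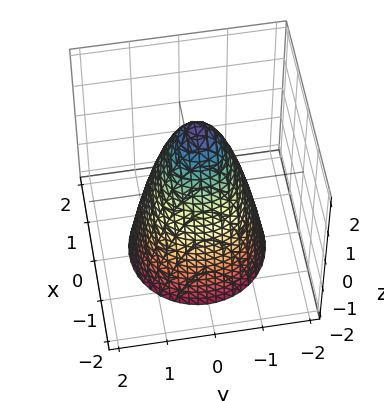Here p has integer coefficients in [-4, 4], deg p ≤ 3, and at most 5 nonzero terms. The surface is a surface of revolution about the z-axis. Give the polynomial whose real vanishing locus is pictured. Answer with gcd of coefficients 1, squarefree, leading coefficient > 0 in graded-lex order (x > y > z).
Degree: the shape is more complex than any degree-1 surface, so deg p = 2.
Symmetries: the surface is invariant under rotation about z: p = q(x² + y², z).
From the visible intercepts: the x-axis gridline crossings are at x ∈ {-1, 1}; a circular section at z = -2 has radius between 1 and 2; it meets the z-axis at z = 2 (among the integer gridlines).
Solving for integer coefficients yields p as stated.

2*x^2 + 2*y^2 + z - 2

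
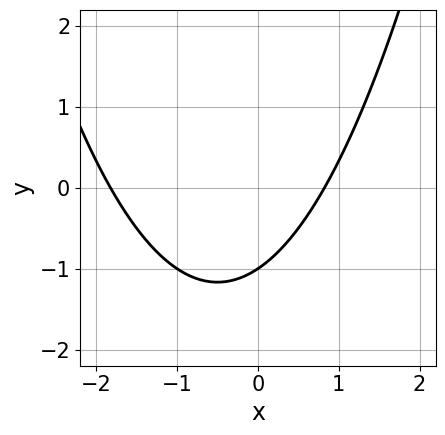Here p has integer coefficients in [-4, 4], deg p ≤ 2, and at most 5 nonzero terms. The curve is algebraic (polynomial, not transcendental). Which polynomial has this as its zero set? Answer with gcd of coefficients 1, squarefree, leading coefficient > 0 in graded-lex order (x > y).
2*x^2 + 2*x - 3*y - 3

Degree: a generic line meets the curve in up to 2 points, so deg p = 2.
From the axis intercepts and sections: it meets the y-axis at y = -1 (among the integer gridlines).
Assembling these constraints gives the stated polynomial.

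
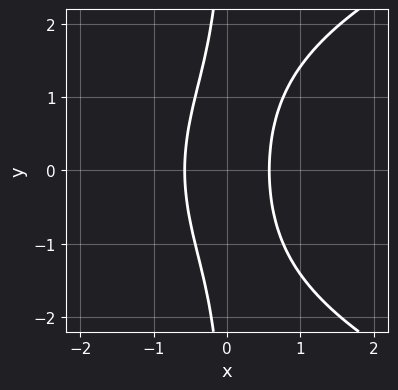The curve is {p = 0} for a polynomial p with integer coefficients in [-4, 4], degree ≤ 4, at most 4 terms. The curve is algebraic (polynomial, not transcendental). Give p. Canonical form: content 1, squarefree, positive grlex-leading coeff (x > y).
x*y^2 - 3*x^2 + 1

1. The degree is 3 — no degree-2 curve has this shape.
2. Symmetries: the y ↦ −y reflection is a symmetry, so y appears only in even powers.
3. From the axis intercepts and sections: no y-intercept at any integer in the box.
4. Matching integer coefficients to the picture gives p.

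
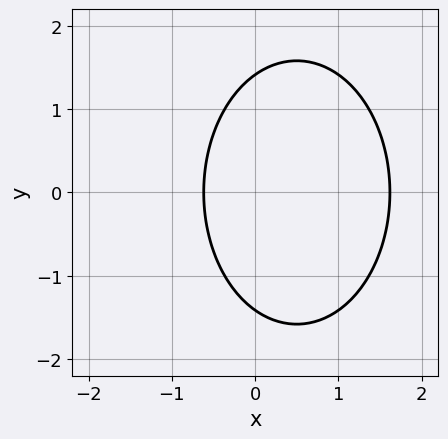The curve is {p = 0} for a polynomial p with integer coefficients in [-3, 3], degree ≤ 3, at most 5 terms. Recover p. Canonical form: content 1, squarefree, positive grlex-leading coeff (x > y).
1. Degree: no degree-1 curve has this shape, so deg p = 2.
2. Symmetries: the y ↦ −y reflection is a symmetry, so y appears only in even powers.
3. Matching integer coefficients to the picture gives p.

2*x^2 + y^2 - 2*x - 2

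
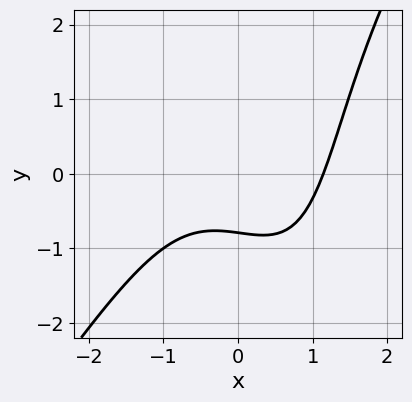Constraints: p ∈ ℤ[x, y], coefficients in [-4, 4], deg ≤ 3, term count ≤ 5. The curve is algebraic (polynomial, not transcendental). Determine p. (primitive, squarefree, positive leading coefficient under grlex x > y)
2*x^3 - x*y^2 + y^2 - 3*y - 3

1. deg p = 3. A generic line meets the curve in up to 3 points.
2. Solving for integer coefficients yields p as stated.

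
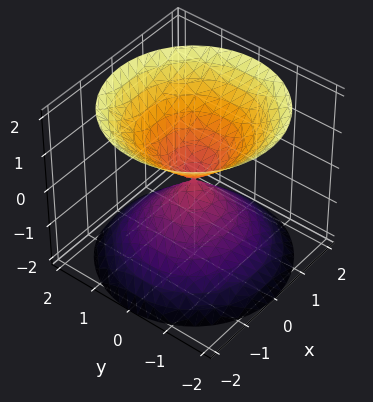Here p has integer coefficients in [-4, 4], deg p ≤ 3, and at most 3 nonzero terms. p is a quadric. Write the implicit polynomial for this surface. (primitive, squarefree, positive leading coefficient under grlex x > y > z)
x^2 + y^2 - z^2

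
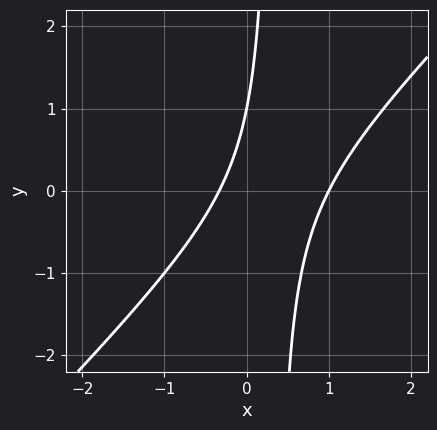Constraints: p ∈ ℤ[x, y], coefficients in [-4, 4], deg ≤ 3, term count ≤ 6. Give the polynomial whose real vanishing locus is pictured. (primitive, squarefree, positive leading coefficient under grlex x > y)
The degree is 2 — the shape is more complex than any degree-1 curve.
Against the integer gridlines: it meets the x-axis at x = 1 (among the integer gridlines); it crosses the y-axis at the gridline y = 1.
Fitting integer coefficients to these (and the overall shape) gives p.

3*x^2 - 3*x*y - 2*x + y - 1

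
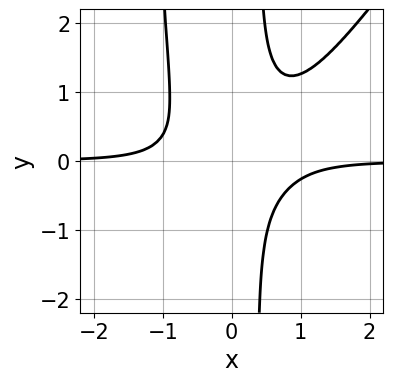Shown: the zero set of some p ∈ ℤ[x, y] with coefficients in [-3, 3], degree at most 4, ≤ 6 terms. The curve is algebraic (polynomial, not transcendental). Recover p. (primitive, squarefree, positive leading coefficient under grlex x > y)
3*x^3*y - 2*x^2*y^2 - 2*x*y^2 + y^2 + 1

The degree is 4 — no degree-3 curve has this shape.
Against the integer gridlines: it misses every integer gridline on the x-axis; it misses every integer gridline on the y-axis.
Assembling these constraints gives the stated polynomial.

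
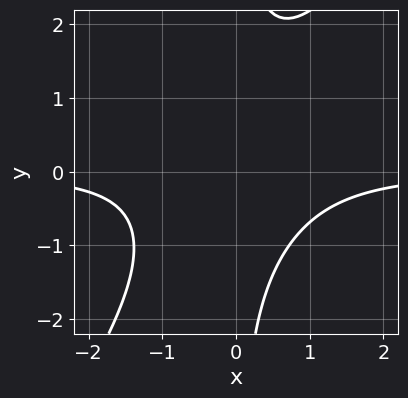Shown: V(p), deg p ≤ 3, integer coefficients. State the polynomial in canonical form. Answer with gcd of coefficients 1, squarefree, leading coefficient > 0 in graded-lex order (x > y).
deg p = 3.
Checking where it meets the axes: no y-intercept at any integer in the box; the curve avoids every integer x-axis point in the box.
Putting this together gives p.

3*x^2*y - 2*x*y^2 + 3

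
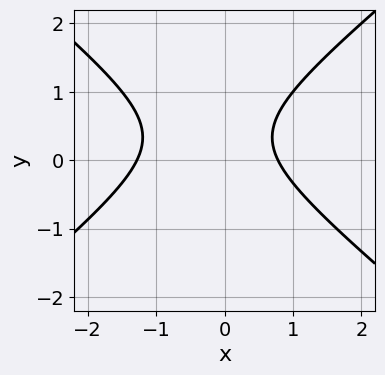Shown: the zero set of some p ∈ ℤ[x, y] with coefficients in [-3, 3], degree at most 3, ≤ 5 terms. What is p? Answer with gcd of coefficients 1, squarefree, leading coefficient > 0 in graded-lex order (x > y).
2*x^2 - 3*y^2 + x + 2*y - 2

deg p = 2. A generic line meets the curve in up to 2 points.
Observable constraints: it misses every integer gridline on the y-axis.
Putting this together gives p.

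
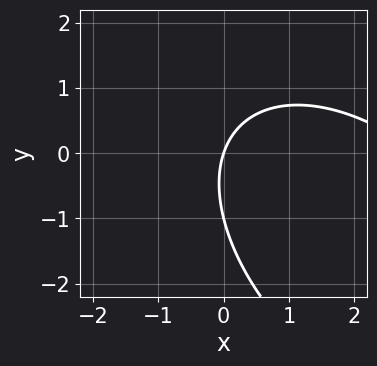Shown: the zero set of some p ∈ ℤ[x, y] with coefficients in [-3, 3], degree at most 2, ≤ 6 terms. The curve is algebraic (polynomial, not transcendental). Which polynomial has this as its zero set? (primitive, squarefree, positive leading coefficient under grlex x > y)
The degree is 2 — no degree-1 curve has this shape.
Checking where it meets the axes: the y-axis gridline crossings are at y ∈ {-1, 0}; one x-axis crossing is at x = 0.
Matching integer coefficients to the picture gives p.

x^2 + x*y + y^2 - 3*x + y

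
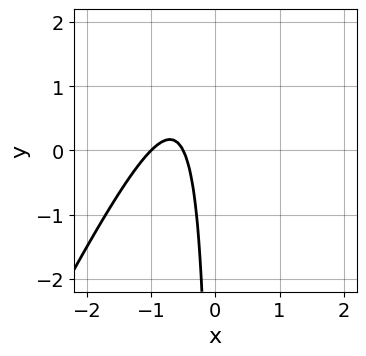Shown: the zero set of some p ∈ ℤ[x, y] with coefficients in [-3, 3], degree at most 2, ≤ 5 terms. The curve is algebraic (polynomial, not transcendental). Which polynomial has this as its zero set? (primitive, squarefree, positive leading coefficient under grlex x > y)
1. Degree: the shape is more complex than any degree-1 curve, so deg p = 2.
2. Checking where it meets the axes: one x-axis crossing is at x = -1; the curve avoids every integer y-axis point in the box.
3. The integer polynomial consistent with all of this is the stated p.

2*x^2 - x*y + 3*x + 1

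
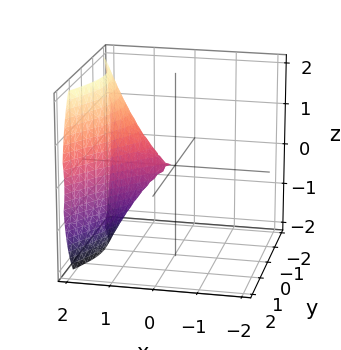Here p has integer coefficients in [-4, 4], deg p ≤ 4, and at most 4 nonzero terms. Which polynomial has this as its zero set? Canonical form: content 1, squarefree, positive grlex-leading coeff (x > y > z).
x^3 - 2*y^2 - z^2

(a) deg p = 3. A generic line meets the surface in up to 3 points.
(b) From the visible intercepts: it meets the y-axis at y = 0 (among the integer gridlines); one x-axis crossing is at x = 0.
(c) Assembling these constraints gives the stated polynomial.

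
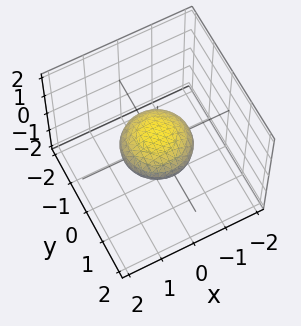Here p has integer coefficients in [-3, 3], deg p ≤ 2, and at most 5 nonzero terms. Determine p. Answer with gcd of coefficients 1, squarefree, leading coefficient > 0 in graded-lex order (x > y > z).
1. Degree: the shape is more complex than any degree-1 surface, so deg p = 2.
2. Symmetry: every cross-section ⟂ z is a circle, so x, y appear only via x² + y².
3. Against the integer gridlines: the x-axis gridline crossings are at x ∈ {-1, 1}; a circular section at z = 0 has radius exactly 1; among the integer gridlines, it crosses the y-axis at y ∈ {-1, 1}.
4. These observations pin down the coefficients.

x^2 + y^2 + 2*z^2 - 1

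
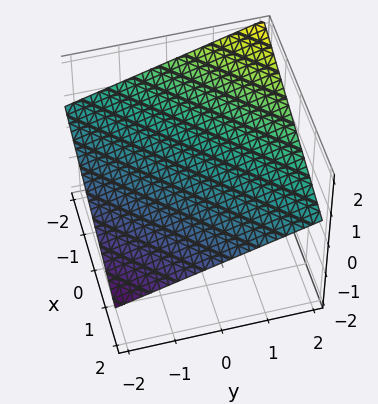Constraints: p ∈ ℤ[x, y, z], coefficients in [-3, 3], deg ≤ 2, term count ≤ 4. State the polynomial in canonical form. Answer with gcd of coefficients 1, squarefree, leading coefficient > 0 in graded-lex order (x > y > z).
First, degree: the surface is flat (a plane), so deg p = 1.
Then, checking where it meets the axes: one x-axis crossing is at x = 2; it crosses the y-axis at the gridline y = -2.
Finally, matching integer coefficients to the picture gives p.

x - y + 3*z - 2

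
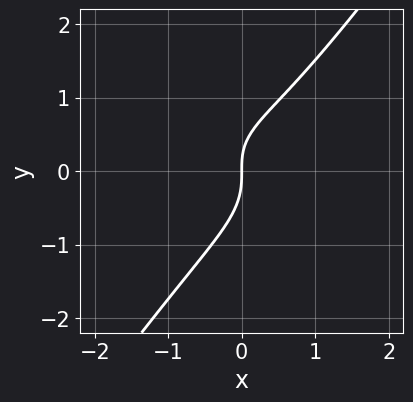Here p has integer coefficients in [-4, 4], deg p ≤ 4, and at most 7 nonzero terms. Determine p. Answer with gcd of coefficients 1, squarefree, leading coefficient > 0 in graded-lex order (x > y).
First, the degree is 3 — a generic line meets the curve in up to 3 points.
Next, checking where it meets the axes: one x-axis crossing is at x = 0; it meets the y-axis at y = 0 (among the integer gridlines).
Finally, matching integer coefficients to the picture gives p.

2*x^3 + 3*x*y^2 - 3*y^3 - x*y + 3*x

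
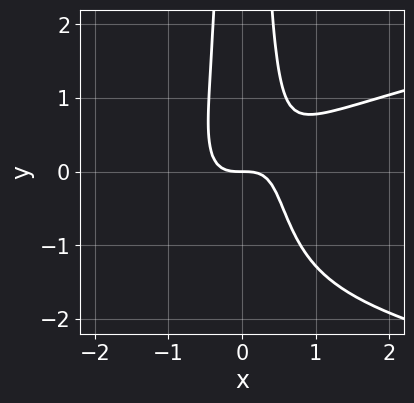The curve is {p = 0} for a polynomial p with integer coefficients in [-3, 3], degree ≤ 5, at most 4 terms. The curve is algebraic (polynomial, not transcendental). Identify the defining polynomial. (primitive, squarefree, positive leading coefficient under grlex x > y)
2*x^2*y^2 - 2*x^3 + 2*x^2*y - y

1. Degree: the shape is more complex than any degree-3 curve, so deg p = 4.
2. Observable constraints: it meets the x-axis at x = 0 (among the integer gridlines); it meets the y-axis at y = 0 (among the integer gridlines).
3. Matching integer coefficients to the picture gives p.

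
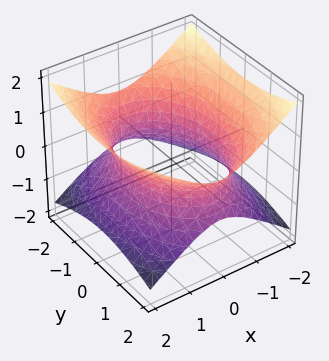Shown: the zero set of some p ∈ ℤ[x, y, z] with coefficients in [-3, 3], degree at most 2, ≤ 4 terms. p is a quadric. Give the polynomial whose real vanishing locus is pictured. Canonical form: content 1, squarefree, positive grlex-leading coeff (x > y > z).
First, degree: an hourglass — one-sheet hyperboloid; a quadric, so deg p = 2.
Then, symmetries: the y ↦ −y reflection is a symmetry, so y appears only in even powers; it's symmetric under x → −x, forcing even powers of x; mirror symmetry z ↦ −z ⇒ only even powers of z.
Next, against the integer gridlines: no z-intercept at any integer in the box.
Finally, putting this together gives p.

2*x^2 + y^2 - 3*z^2 - 3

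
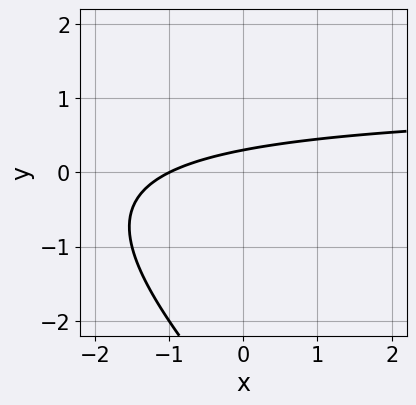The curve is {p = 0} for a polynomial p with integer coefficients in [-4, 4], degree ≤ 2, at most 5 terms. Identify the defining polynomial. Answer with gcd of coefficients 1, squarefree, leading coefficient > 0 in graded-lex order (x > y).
First, deg p = 2. A generic line meets the curve in up to 2 points.
Next, against the integer gridlines: it crosses the x-axis at the gridline x = -1.
Finally, the integer polynomial consistent with all of this is the stated p.

x*y + y^2 - x + 3*y - 1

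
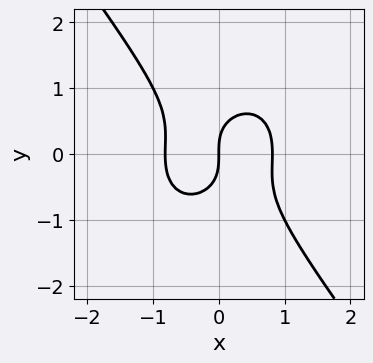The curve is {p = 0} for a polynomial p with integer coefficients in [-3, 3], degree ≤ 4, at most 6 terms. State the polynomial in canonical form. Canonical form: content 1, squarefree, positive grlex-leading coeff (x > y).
3*x^3 + x*y^2 + 2*y^3 - 2*x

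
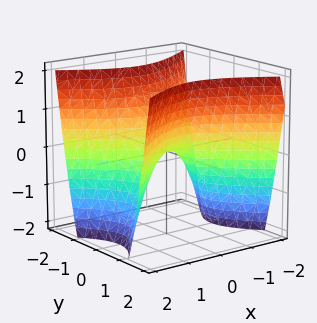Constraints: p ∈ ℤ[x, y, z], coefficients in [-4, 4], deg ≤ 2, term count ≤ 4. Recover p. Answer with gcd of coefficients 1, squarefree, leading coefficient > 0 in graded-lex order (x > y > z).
2*x^2 - 3*y^2 + 2*z

(a) Degree: a hyperbolic paraboloid; a quadric, so deg p = 2.
(b) Symmetries: it's symmetric under x → −x, forcing even powers of x; the y ↦ −y reflection is a symmetry, so y appears only in even powers.
(c) From the visible intercepts: one z-axis crossing is at z = 0; one y-axis crossing is at y = 0; it meets the x-axis at x = 0 (among the integer gridlines).
(d) Together with the visible shape, these determine p as stated.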